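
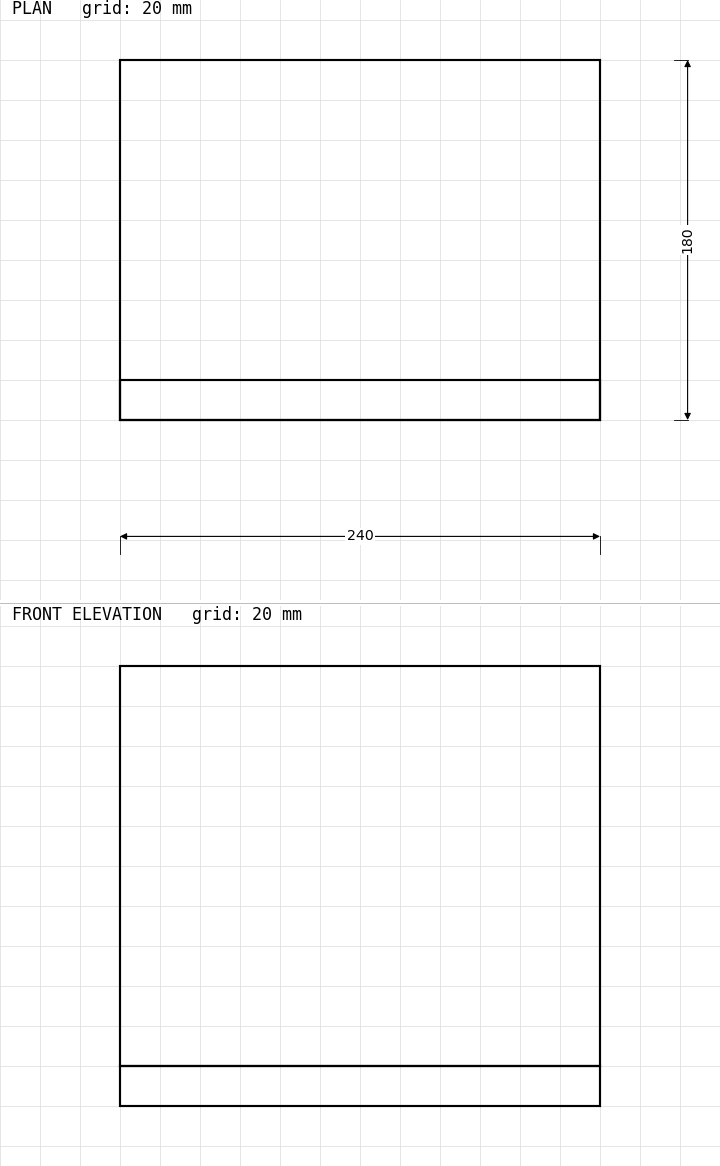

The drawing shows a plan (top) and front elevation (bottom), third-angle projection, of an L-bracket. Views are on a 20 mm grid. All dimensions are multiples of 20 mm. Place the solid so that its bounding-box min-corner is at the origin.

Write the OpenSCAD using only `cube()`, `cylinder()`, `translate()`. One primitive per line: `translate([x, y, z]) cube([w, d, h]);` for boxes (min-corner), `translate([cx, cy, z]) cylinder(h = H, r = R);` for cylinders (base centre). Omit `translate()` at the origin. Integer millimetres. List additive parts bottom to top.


cube([240, 180, 20]);
translate([0, 0, 20]) cube([240, 20, 200]);


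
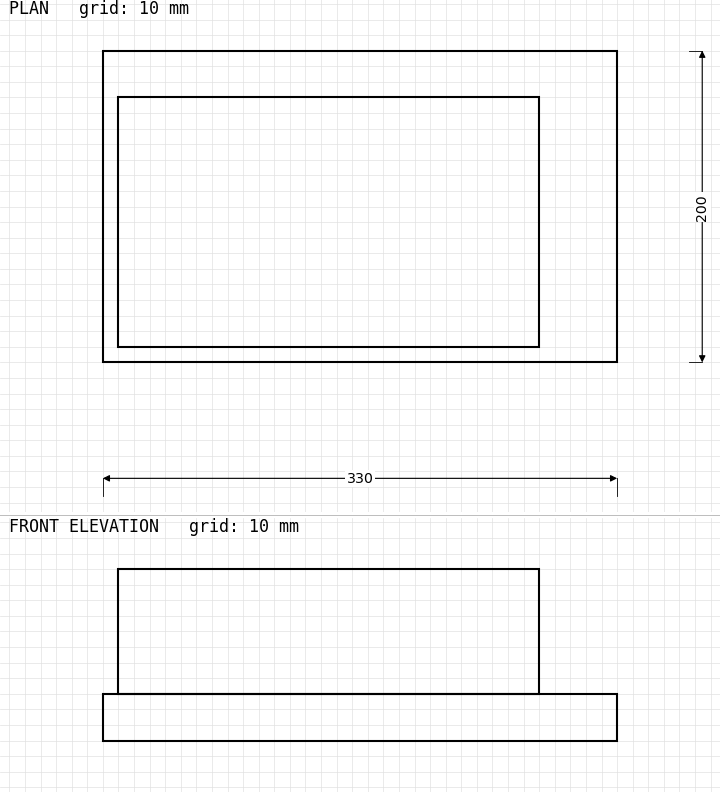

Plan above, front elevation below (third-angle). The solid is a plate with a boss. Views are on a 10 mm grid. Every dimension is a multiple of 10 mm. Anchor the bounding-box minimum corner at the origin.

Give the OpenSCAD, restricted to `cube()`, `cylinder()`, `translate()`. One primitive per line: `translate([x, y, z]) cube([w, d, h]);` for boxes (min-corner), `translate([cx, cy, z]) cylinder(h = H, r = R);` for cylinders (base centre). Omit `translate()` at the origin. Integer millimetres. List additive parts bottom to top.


cube([330, 200, 30]);
translate([10, 10, 30]) cube([270, 160, 80]);


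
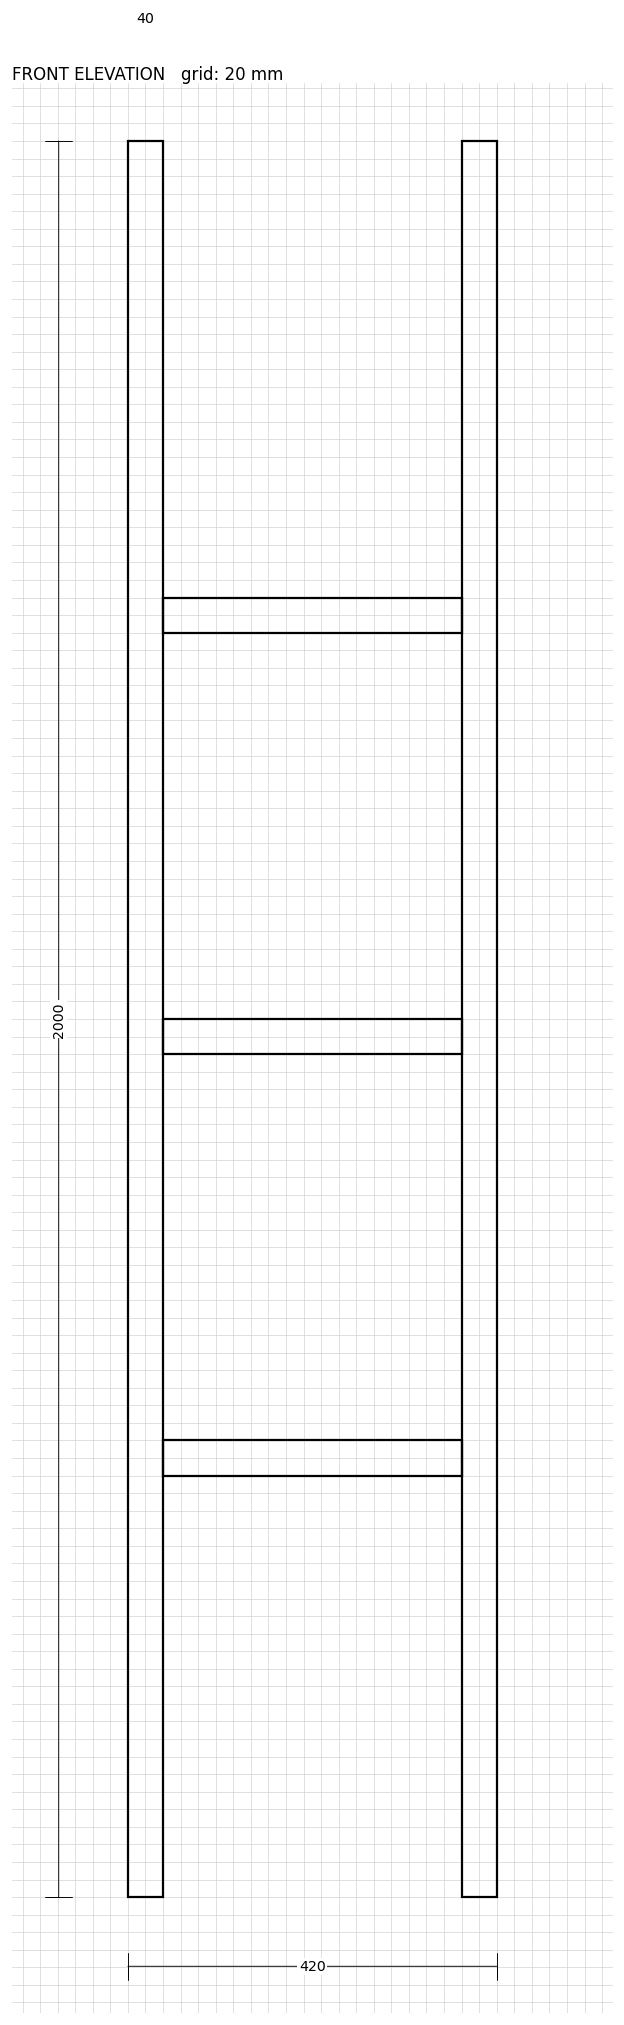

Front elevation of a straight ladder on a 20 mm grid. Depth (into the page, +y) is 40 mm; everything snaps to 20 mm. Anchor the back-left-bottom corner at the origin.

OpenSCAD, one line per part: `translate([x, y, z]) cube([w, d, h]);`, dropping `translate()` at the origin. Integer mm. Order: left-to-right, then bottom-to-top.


cube([40, 40, 2000]);
translate([40, 0, 480]) cube([340, 40, 40]);
translate([40, 0, 960]) cube([340, 40, 40]);
translate([40, 0, 1440]) cube([340, 40, 40]);
translate([380, 0, 0]) cube([40, 40, 2000]);


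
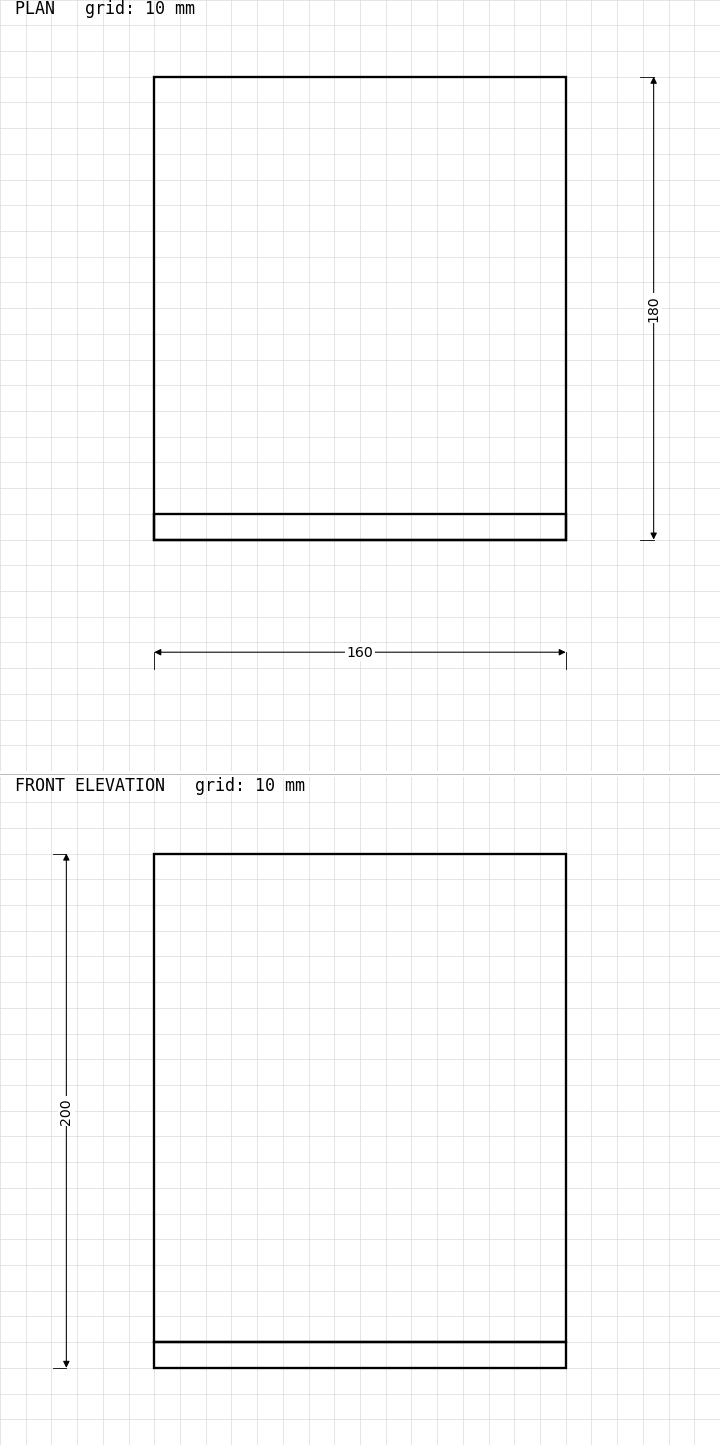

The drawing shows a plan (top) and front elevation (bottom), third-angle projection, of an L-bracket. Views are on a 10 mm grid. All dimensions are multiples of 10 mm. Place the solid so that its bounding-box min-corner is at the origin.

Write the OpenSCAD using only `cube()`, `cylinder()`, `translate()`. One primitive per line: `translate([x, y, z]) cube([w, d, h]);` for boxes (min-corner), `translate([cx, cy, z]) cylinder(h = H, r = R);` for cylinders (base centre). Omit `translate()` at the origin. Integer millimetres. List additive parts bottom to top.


cube([160, 180, 10]);
translate([0, 0, 10]) cube([160, 10, 190]);


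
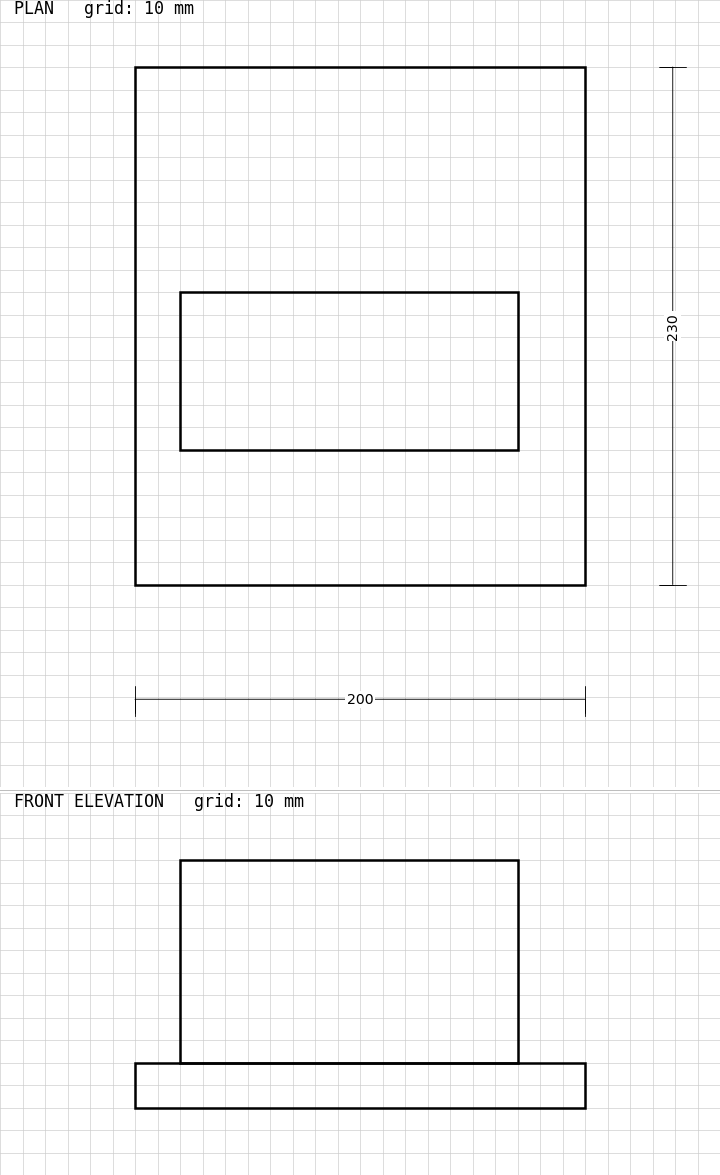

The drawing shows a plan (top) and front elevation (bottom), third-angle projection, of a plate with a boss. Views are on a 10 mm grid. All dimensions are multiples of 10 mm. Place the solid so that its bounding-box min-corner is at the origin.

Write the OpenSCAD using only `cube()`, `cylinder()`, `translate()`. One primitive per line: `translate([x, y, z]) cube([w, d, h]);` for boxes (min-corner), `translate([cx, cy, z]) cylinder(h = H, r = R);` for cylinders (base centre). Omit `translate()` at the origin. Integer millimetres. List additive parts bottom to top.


cube([200, 230, 20]);
translate([20, 60, 20]) cube([150, 70, 90]);


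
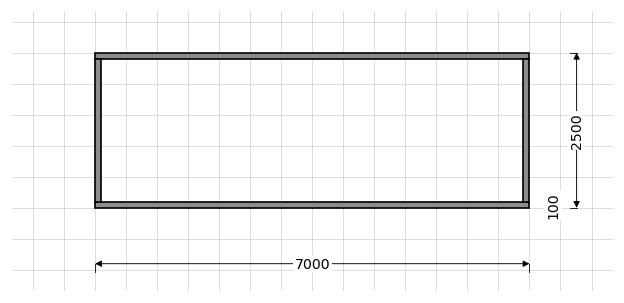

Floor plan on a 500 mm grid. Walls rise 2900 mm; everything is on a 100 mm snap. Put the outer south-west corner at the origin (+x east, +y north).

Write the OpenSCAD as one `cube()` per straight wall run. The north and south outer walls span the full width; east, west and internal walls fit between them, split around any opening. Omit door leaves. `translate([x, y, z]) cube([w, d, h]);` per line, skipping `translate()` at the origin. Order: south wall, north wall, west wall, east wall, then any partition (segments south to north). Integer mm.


cube([7000, 100, 2900]);
translate([0, 2400, 0]) cube([7000, 100, 2900]);
translate([0, 100, 0]) cube([100, 2300, 2900]);
translate([6900, 100, 0]) cube([100, 2300, 2900]);


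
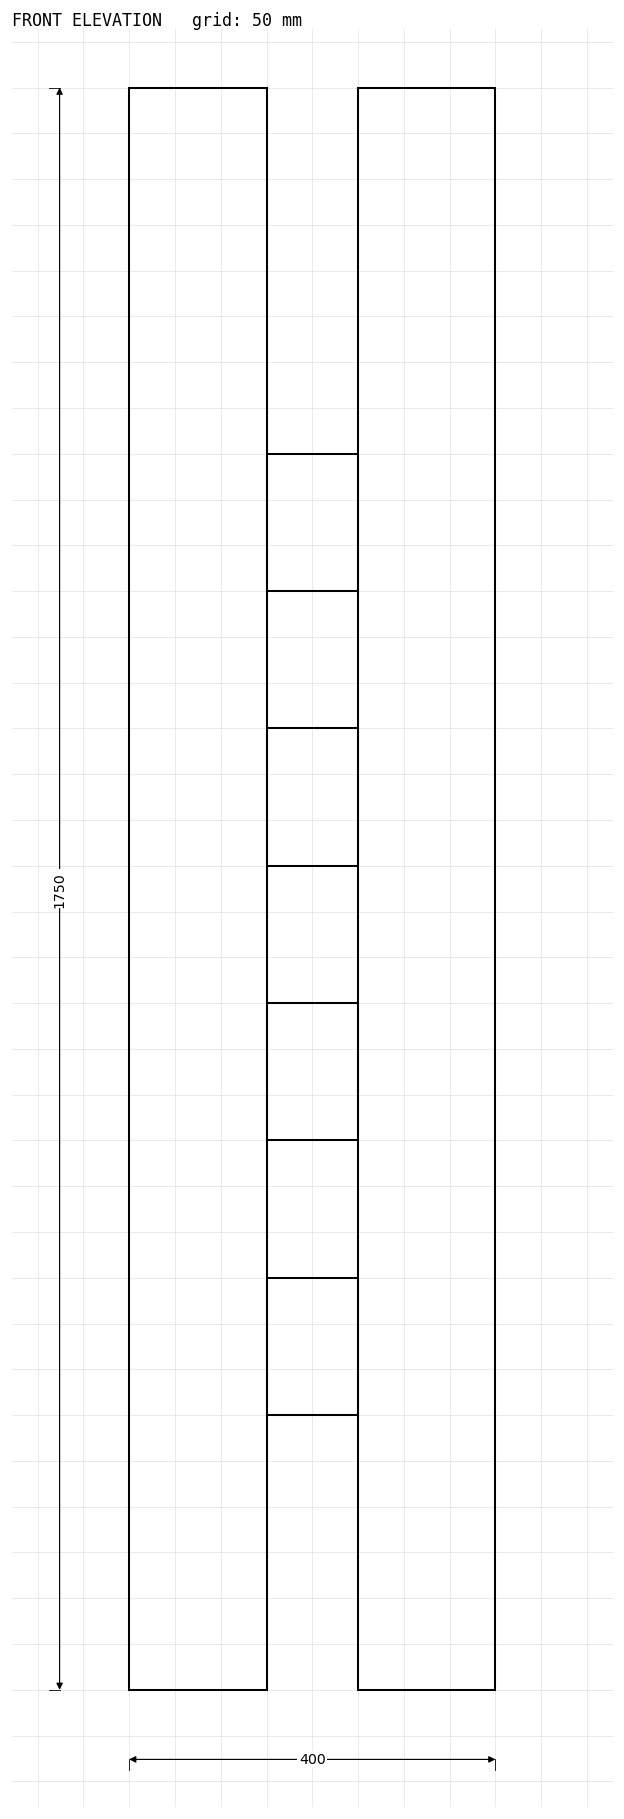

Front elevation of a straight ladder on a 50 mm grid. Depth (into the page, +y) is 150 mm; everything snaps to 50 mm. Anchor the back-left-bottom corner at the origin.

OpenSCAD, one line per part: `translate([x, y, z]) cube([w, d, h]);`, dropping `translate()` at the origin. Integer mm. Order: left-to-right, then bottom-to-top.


cube([150, 150, 1750]);
translate([150, 0, 300]) cube([100, 150, 150]);
translate([150, 0, 600]) cube([100, 150, 150]);
translate([150, 0, 900]) cube([100, 150, 150]);
translate([150, 0, 1200]) cube([100, 150, 150]);
translate([250, 0, 0]) cube([150, 150, 1750]);


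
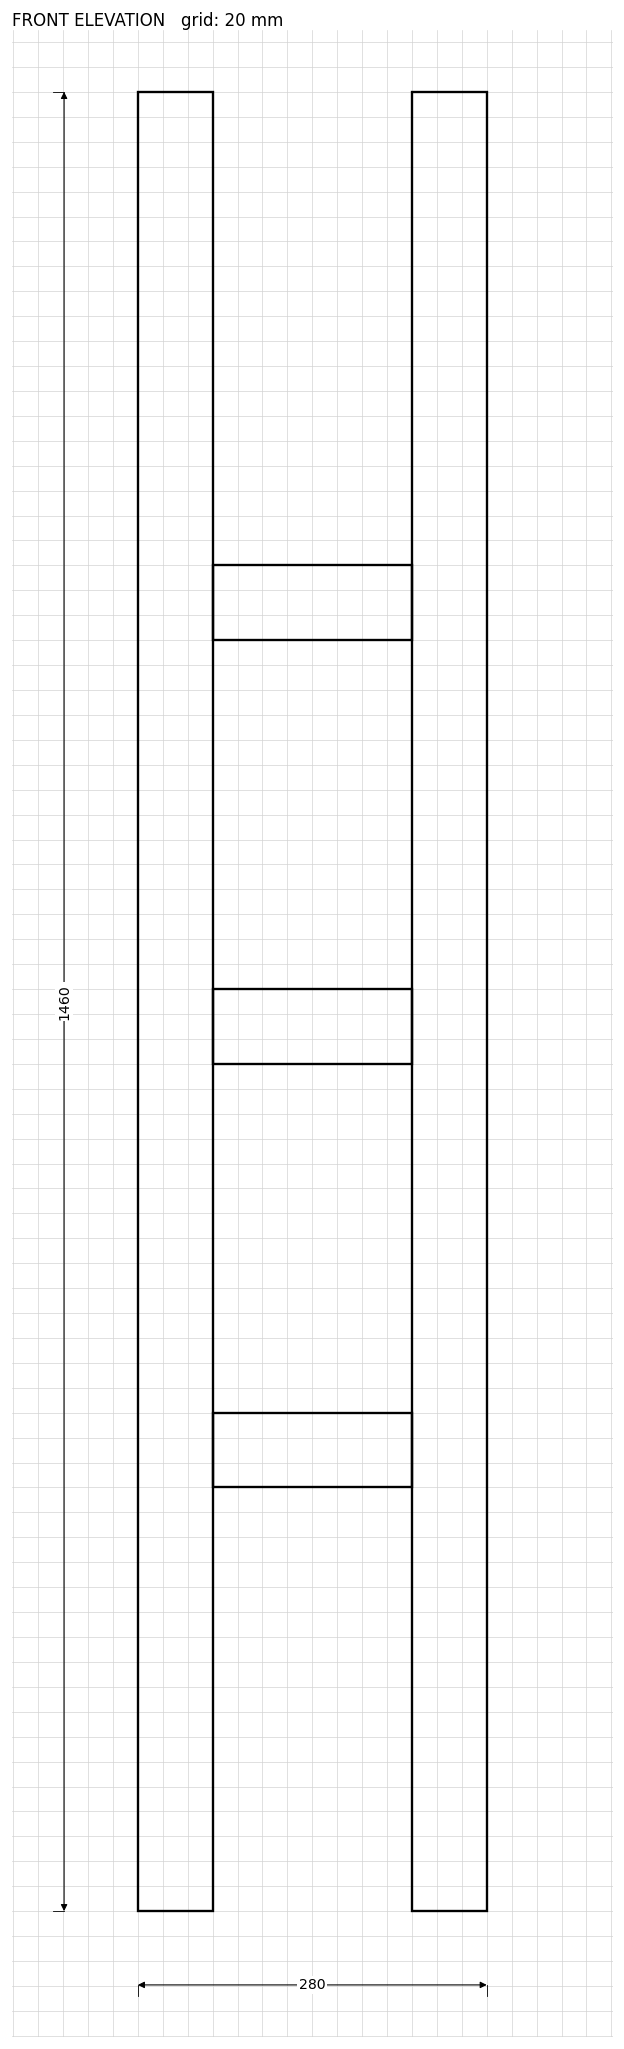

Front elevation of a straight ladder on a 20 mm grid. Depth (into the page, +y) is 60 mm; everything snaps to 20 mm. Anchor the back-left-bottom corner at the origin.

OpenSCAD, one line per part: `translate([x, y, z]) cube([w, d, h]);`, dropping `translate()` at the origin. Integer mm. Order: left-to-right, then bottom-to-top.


cube([60, 60, 1460]);
translate([60, 0, 340]) cube([160, 60, 60]);
translate([60, 0, 680]) cube([160, 60, 60]);
translate([60, 0, 1020]) cube([160, 60, 60]);
translate([220, 0, 0]) cube([60, 60, 1460]);


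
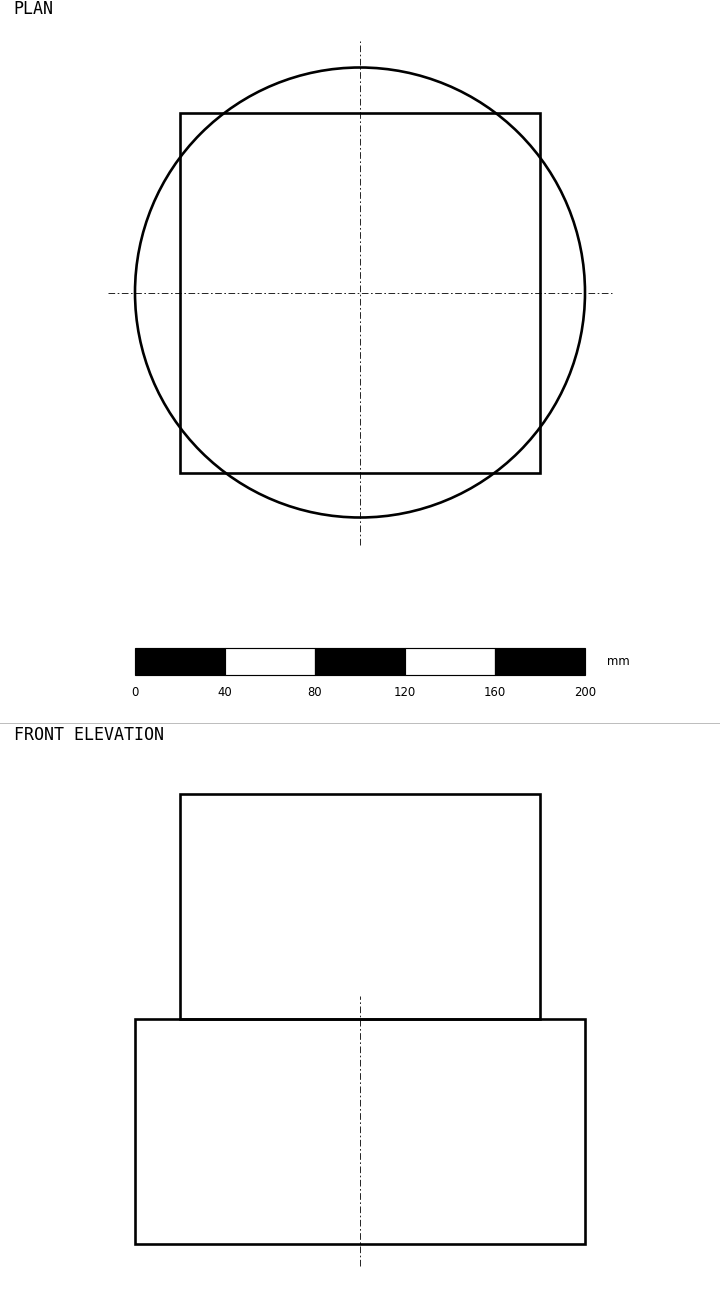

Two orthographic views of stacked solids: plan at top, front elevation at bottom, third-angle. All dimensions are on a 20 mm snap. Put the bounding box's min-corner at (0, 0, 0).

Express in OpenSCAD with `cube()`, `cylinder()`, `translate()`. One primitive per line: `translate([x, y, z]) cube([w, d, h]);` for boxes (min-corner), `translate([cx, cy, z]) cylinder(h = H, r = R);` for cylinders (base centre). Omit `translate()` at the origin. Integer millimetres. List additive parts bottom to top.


translate([100, 100, 0]) cylinder(h = 100, r = 100);
translate([20, 20, 100]) cube([160, 160, 100]);


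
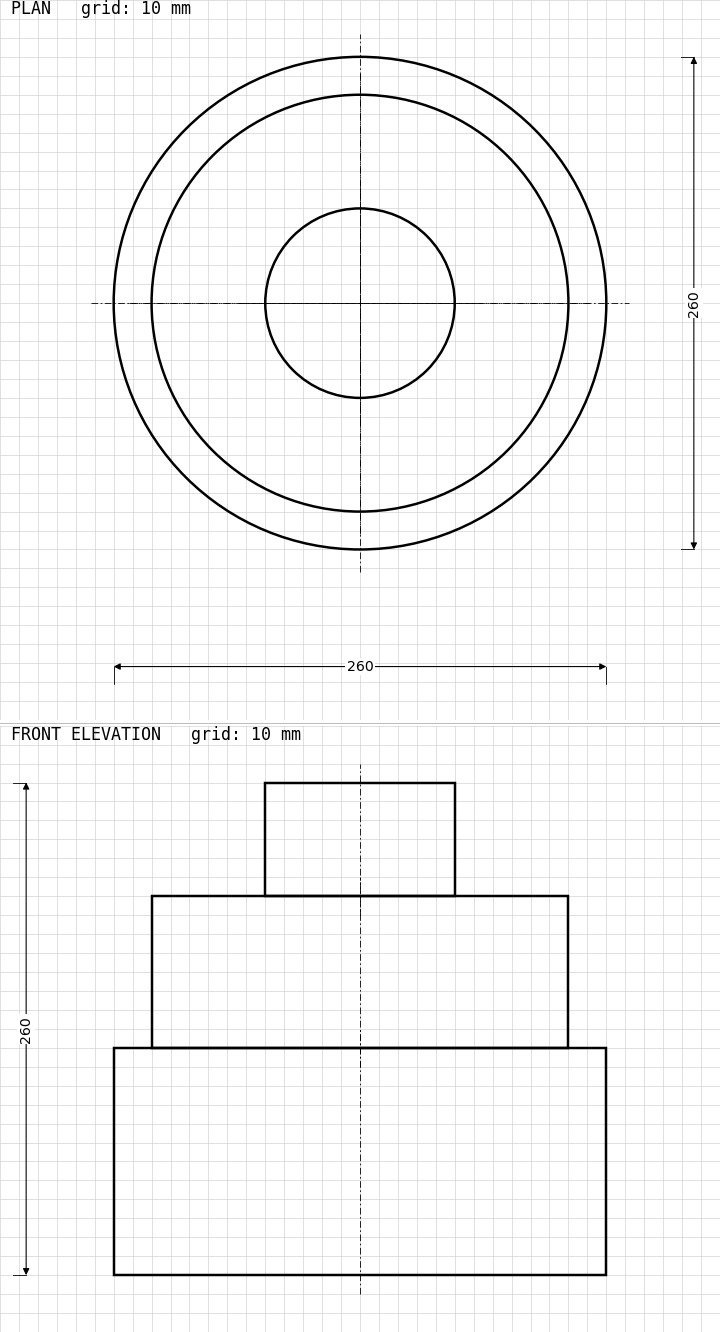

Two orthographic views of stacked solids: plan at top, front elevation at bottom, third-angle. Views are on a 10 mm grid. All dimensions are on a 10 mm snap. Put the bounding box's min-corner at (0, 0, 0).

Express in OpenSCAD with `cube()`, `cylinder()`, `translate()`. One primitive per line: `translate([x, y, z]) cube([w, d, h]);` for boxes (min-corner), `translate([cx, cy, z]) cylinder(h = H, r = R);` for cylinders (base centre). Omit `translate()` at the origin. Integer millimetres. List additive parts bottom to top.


translate([130, 130, 0]) cylinder(h = 120, r = 130);
translate([130, 130, 120]) cylinder(h = 80, r = 110);
translate([130, 130, 200]) cylinder(h = 60, r = 50);


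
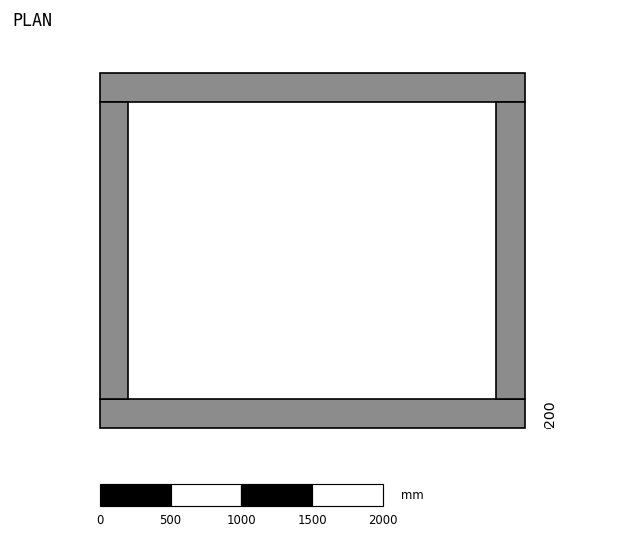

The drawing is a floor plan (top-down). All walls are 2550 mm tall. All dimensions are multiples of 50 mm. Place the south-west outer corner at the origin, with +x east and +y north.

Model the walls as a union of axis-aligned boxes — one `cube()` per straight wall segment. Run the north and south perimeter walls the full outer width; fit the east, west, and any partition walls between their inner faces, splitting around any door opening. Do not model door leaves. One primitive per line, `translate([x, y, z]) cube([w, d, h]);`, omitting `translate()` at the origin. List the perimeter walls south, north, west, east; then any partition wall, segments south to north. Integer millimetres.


cube([3000, 200, 2550]);
translate([0, 2300, 0]) cube([3000, 200, 2550]);
translate([0, 200, 0]) cube([200, 2100, 2550]);
translate([2800, 200, 0]) cube([200, 2100, 2550]);


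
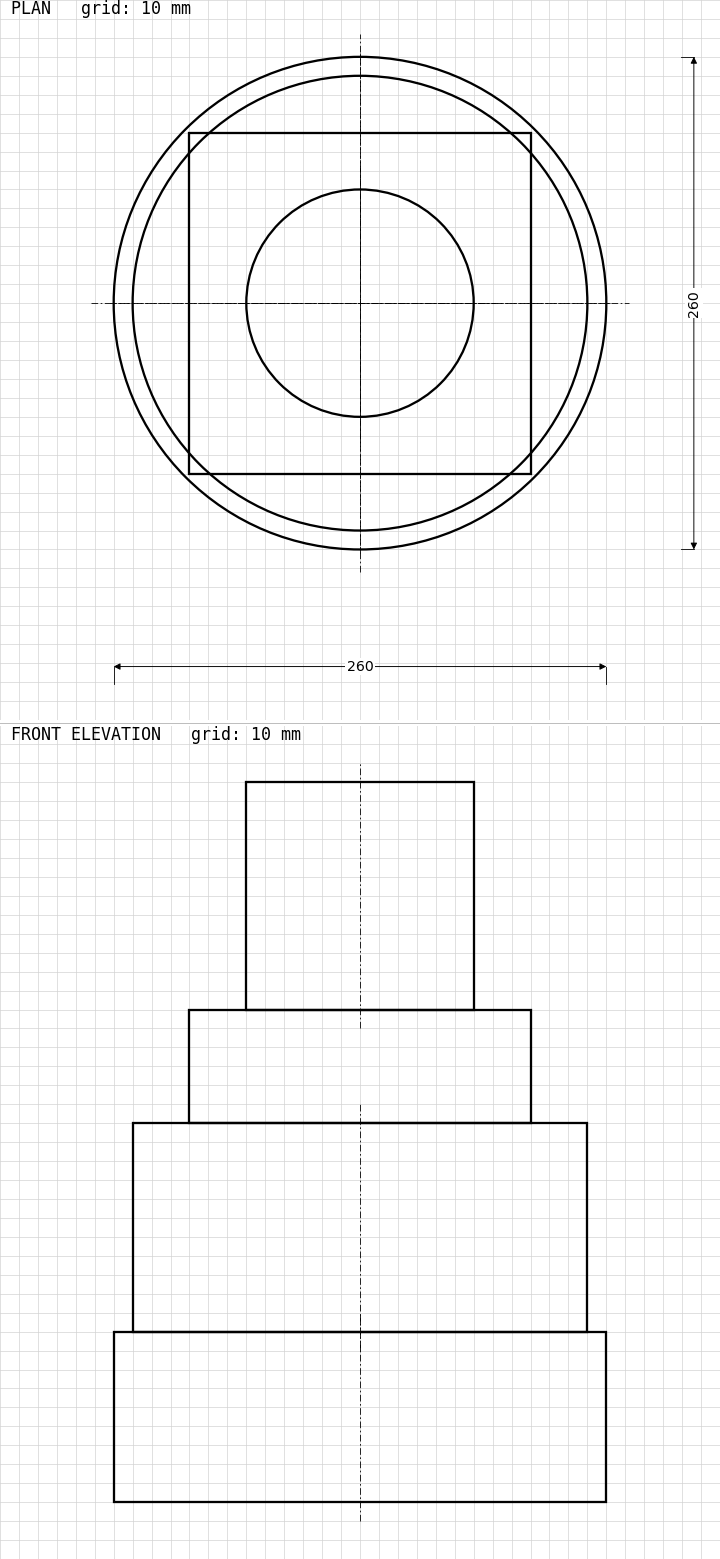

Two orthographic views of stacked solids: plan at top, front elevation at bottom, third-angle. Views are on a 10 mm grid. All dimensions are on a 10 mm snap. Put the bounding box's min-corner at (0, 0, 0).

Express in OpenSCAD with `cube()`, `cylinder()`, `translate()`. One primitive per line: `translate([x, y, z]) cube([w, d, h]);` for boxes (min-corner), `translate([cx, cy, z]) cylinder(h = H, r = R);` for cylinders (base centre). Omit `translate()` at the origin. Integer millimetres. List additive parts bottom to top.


translate([130, 130, 0]) cylinder(h = 90, r = 130);
translate([130, 130, 90]) cylinder(h = 110, r = 120);
translate([40, 40, 200]) cube([180, 180, 60]);
translate([130, 130, 260]) cylinder(h = 120, r = 60);


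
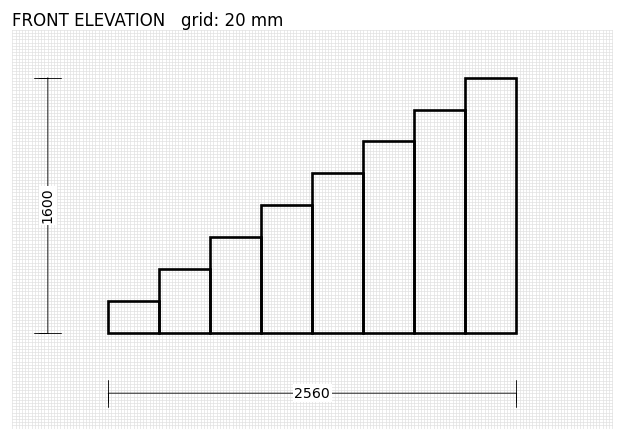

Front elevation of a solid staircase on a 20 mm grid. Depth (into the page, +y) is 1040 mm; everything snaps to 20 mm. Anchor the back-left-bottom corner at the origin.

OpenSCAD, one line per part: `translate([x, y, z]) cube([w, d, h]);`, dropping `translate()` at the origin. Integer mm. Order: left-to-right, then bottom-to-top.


cube([320, 1040, 200]);
translate([320, 0, 0]) cube([320, 1040, 400]);
translate([640, 0, 0]) cube([320, 1040, 600]);
translate([960, 0, 0]) cube([320, 1040, 800]);
translate([1280, 0, 0]) cube([320, 1040, 1000]);
translate([1600, 0, 0]) cube([320, 1040, 1200]);
translate([1920, 0, 0]) cube([320, 1040, 1400]);
translate([2240, 0, 0]) cube([320, 1040, 1600]);


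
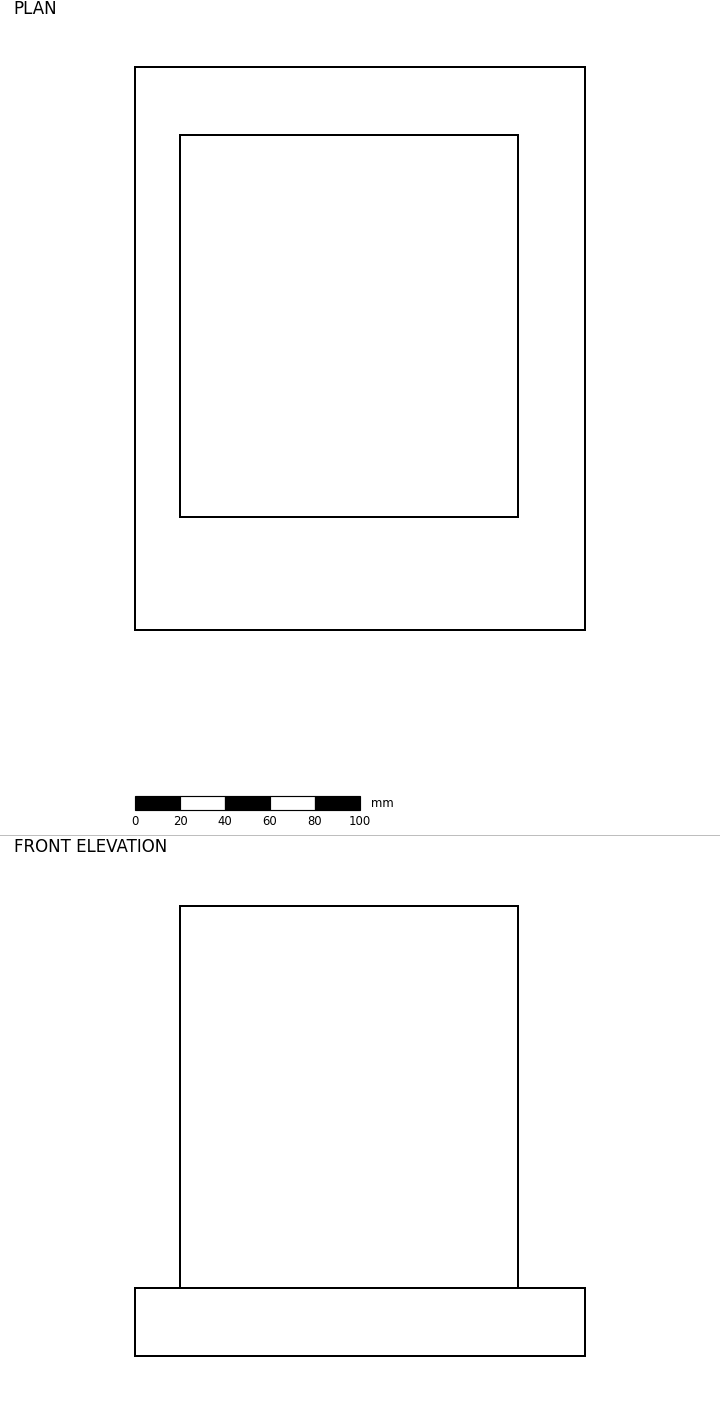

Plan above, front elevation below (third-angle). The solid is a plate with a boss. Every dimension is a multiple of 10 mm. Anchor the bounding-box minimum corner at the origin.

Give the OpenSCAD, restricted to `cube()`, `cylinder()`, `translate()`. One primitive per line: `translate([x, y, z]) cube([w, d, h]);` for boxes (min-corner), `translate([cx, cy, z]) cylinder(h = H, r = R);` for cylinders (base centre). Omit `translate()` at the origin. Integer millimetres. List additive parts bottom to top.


cube([200, 250, 30]);
translate([20, 50, 30]) cube([150, 170, 170]);


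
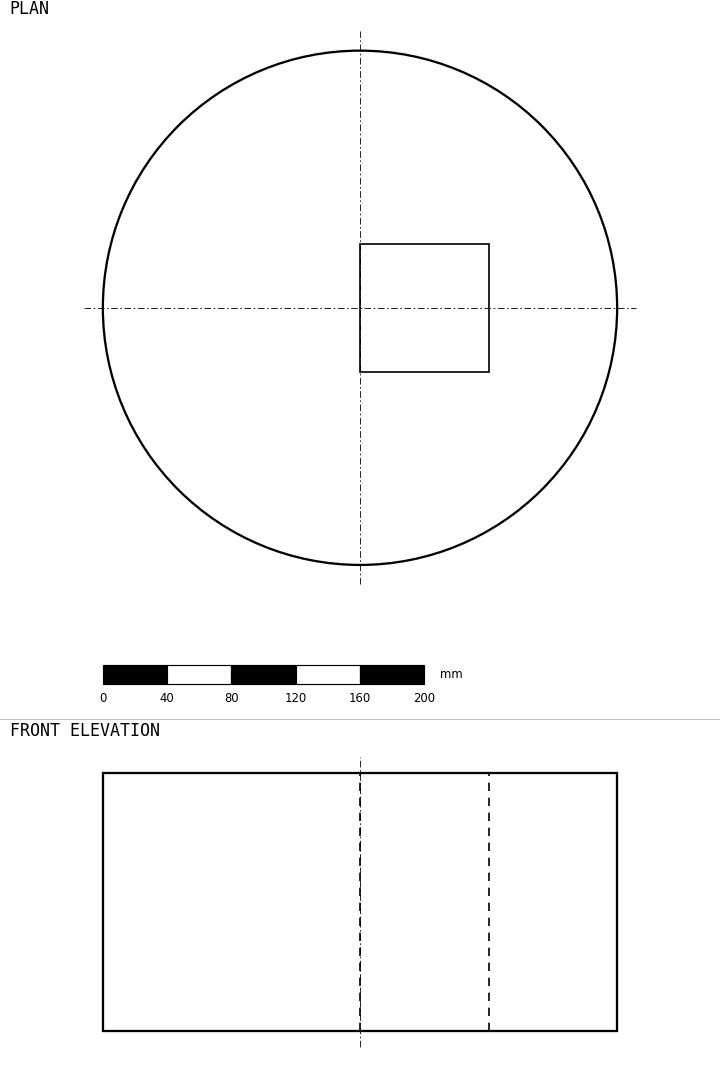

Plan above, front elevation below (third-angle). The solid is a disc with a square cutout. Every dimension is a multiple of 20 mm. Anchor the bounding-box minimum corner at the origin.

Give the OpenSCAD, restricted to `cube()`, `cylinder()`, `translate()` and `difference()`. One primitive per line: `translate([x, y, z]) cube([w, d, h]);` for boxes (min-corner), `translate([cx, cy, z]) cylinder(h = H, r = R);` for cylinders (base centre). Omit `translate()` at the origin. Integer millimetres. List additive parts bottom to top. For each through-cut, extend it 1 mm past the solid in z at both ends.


difference() {
  translate([160, 160, 0]) cylinder(h = 160, r = 160);
  translate([160, 120, -1]) cube([80, 80, 162]);
}


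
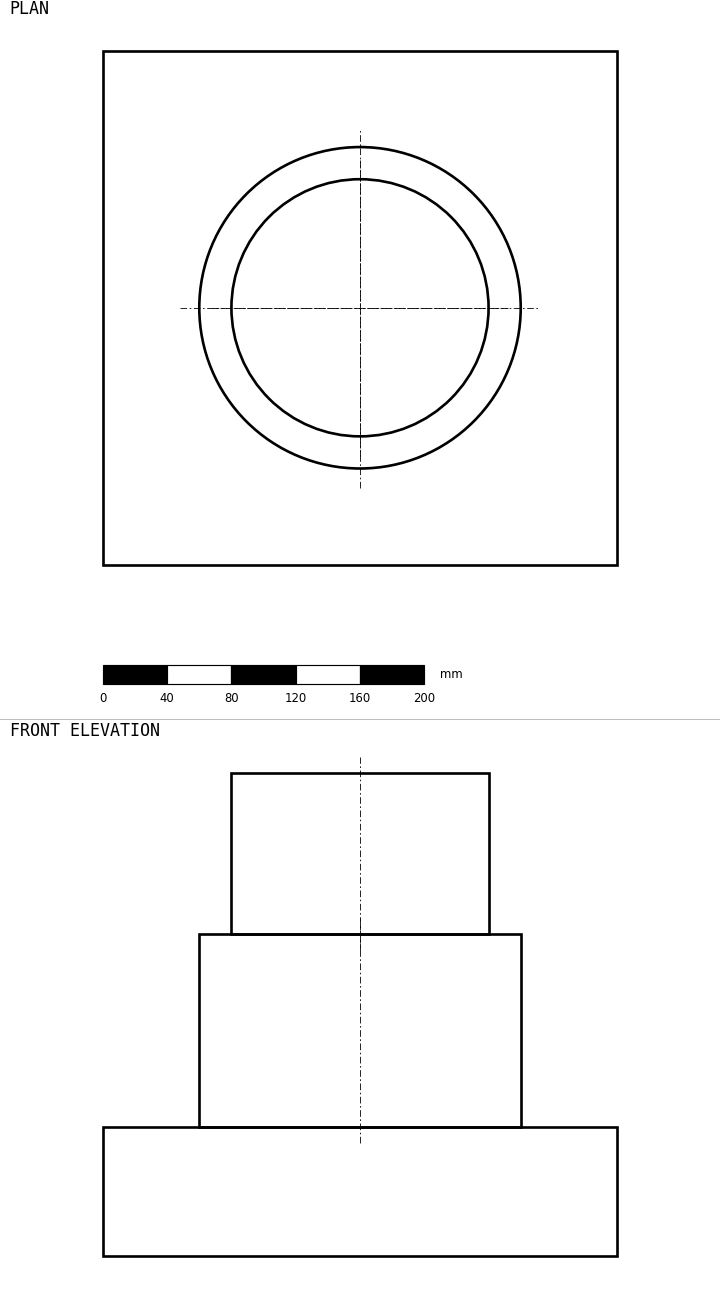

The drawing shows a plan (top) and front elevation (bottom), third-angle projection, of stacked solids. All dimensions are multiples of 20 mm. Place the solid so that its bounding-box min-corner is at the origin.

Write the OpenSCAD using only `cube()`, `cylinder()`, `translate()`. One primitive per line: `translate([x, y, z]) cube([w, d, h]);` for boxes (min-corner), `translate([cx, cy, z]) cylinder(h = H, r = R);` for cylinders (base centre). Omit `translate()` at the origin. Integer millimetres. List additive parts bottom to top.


cube([320, 320, 80]);
translate([160, 160, 80]) cylinder(h = 120, r = 100);
translate([160, 160, 200]) cylinder(h = 100, r = 80);


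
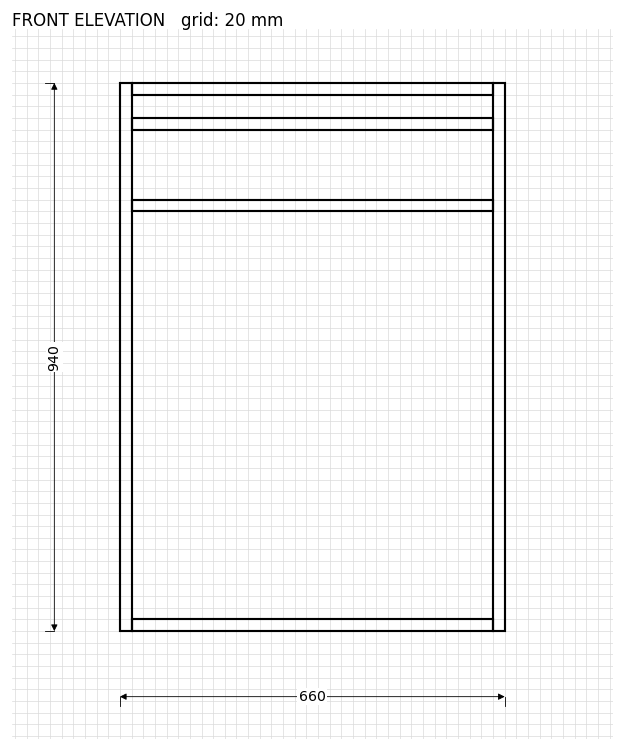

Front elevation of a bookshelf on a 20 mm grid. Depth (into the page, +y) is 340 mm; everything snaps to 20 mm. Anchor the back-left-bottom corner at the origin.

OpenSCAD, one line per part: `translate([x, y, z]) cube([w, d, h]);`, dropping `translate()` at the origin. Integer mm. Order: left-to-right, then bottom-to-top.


cube([20, 340, 940]);
translate([20, 0, 0]) cube([620, 340, 20]);
translate([20, 0, 720]) cube([620, 340, 20]);
translate([20, 0, 860]) cube([620, 340, 20]);
translate([20, 0, 920]) cube([620, 340, 20]);
translate([640, 0, 0]) cube([20, 340, 940]);


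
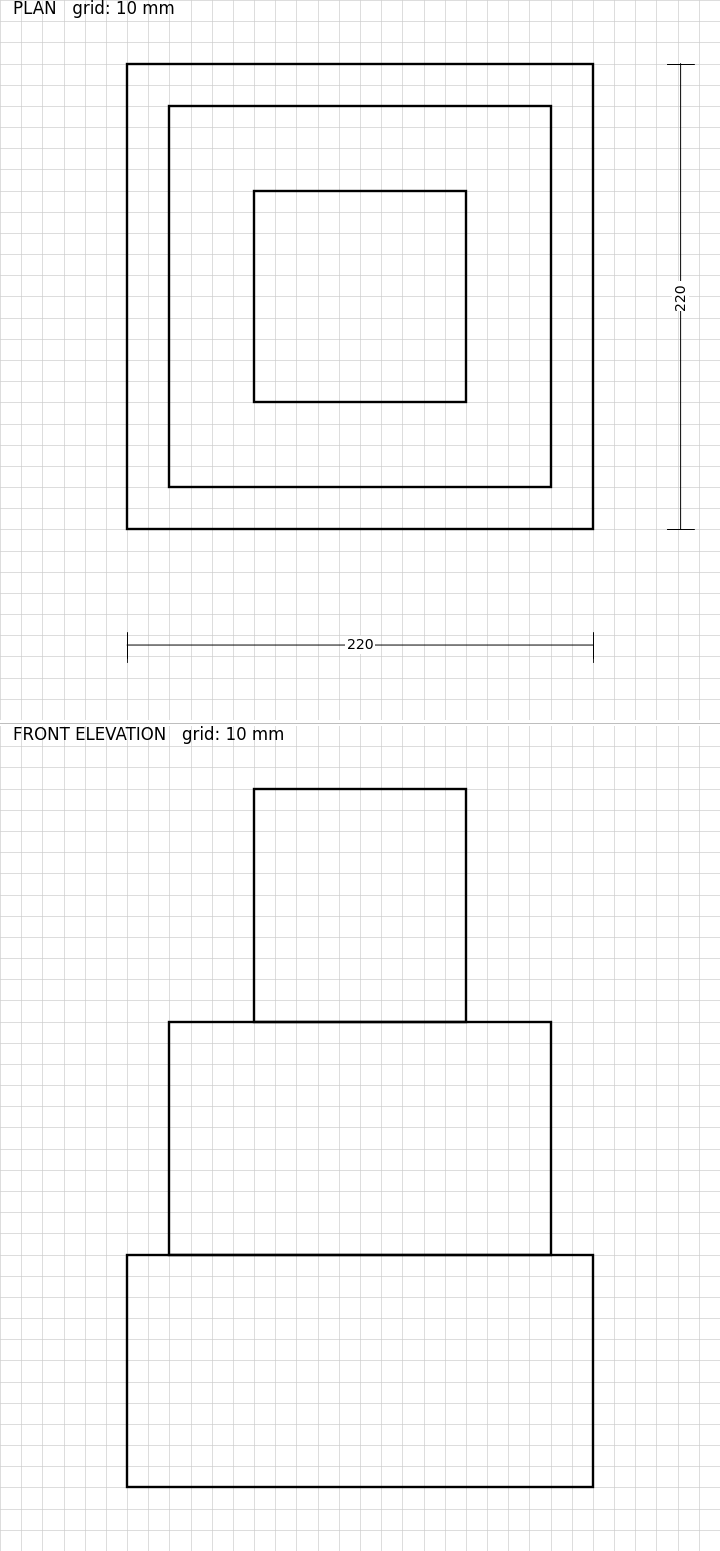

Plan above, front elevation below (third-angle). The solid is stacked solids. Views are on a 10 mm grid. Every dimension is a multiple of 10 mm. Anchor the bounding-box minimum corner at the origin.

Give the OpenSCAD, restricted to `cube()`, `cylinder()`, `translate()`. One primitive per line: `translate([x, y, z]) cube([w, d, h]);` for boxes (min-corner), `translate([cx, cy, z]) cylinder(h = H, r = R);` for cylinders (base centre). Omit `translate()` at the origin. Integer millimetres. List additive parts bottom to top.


cube([220, 220, 110]);
translate([20, 20, 110]) cube([180, 180, 110]);
translate([60, 60, 220]) cube([100, 100, 110]);


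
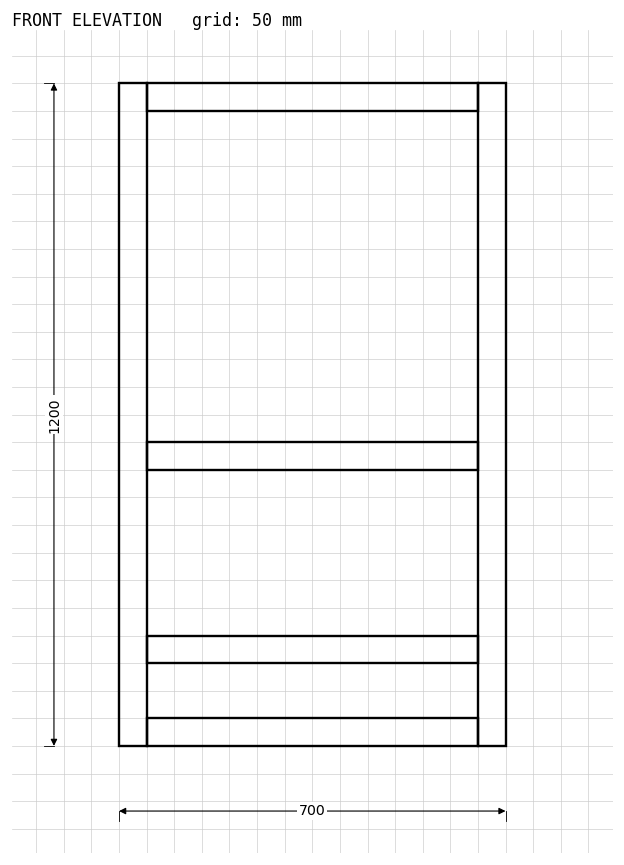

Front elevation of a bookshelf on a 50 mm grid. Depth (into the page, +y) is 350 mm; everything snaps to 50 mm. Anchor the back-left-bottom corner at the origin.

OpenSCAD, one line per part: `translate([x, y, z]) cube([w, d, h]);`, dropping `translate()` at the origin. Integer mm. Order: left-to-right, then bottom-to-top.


cube([50, 350, 1200]);
translate([50, 0, 0]) cube([600, 350, 50]);
translate([50, 0, 150]) cube([600, 350, 50]);
translate([50, 0, 500]) cube([600, 350, 50]);
translate([50, 0, 1150]) cube([600, 350, 50]);
translate([650, 0, 0]) cube([50, 350, 1200]);


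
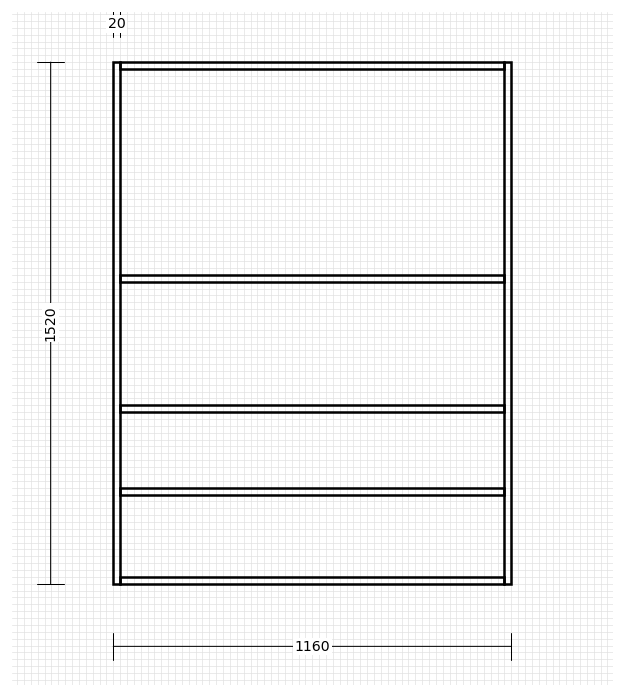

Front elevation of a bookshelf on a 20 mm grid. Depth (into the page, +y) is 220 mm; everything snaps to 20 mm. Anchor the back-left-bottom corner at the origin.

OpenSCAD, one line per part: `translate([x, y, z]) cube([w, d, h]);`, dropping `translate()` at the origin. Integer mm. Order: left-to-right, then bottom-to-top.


cube([20, 220, 1520]);
translate([20, 0, 0]) cube([1120, 220, 20]);
translate([20, 0, 260]) cube([1120, 220, 20]);
translate([20, 0, 500]) cube([1120, 220, 20]);
translate([20, 0, 880]) cube([1120, 220, 20]);
translate([20, 0, 1500]) cube([1120, 220, 20]);
translate([1140, 0, 0]) cube([20, 220, 1520]);


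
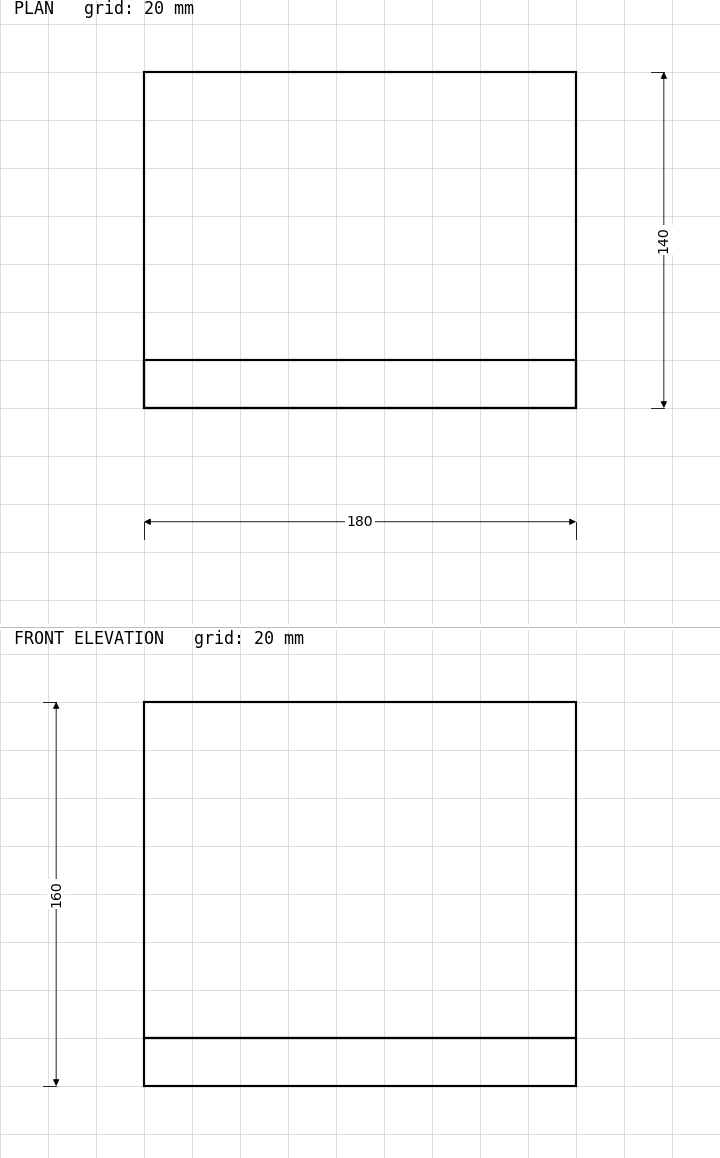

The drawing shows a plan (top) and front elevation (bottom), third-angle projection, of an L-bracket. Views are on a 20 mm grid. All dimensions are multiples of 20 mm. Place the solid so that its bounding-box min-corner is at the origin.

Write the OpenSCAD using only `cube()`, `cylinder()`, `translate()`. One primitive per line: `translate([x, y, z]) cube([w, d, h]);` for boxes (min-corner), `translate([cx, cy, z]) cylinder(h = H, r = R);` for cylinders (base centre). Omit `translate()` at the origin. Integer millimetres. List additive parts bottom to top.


cube([180, 140, 20]);
translate([0, 0, 20]) cube([180, 20, 140]);


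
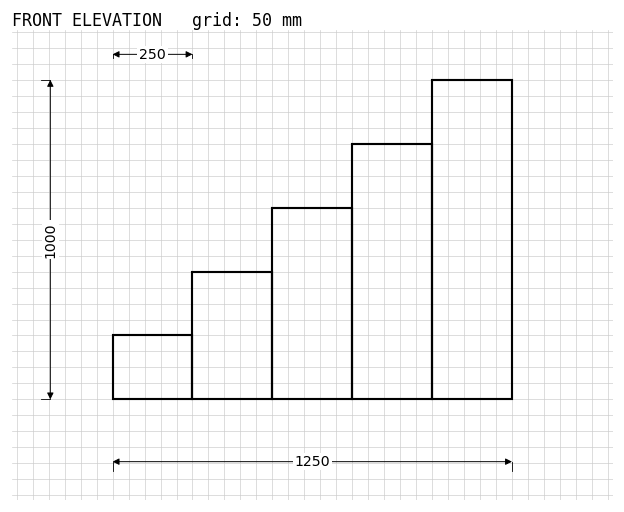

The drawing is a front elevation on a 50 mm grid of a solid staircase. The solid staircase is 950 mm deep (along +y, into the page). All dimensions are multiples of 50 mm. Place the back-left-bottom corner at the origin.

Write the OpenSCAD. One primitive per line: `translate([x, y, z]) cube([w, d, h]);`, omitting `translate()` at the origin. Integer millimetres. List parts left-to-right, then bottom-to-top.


cube([250, 950, 200]);
translate([250, 0, 0]) cube([250, 950, 400]);
translate([500, 0, 0]) cube([250, 950, 600]);
translate([750, 0, 0]) cube([250, 950, 800]);
translate([1000, 0, 0]) cube([250, 950, 1000]);


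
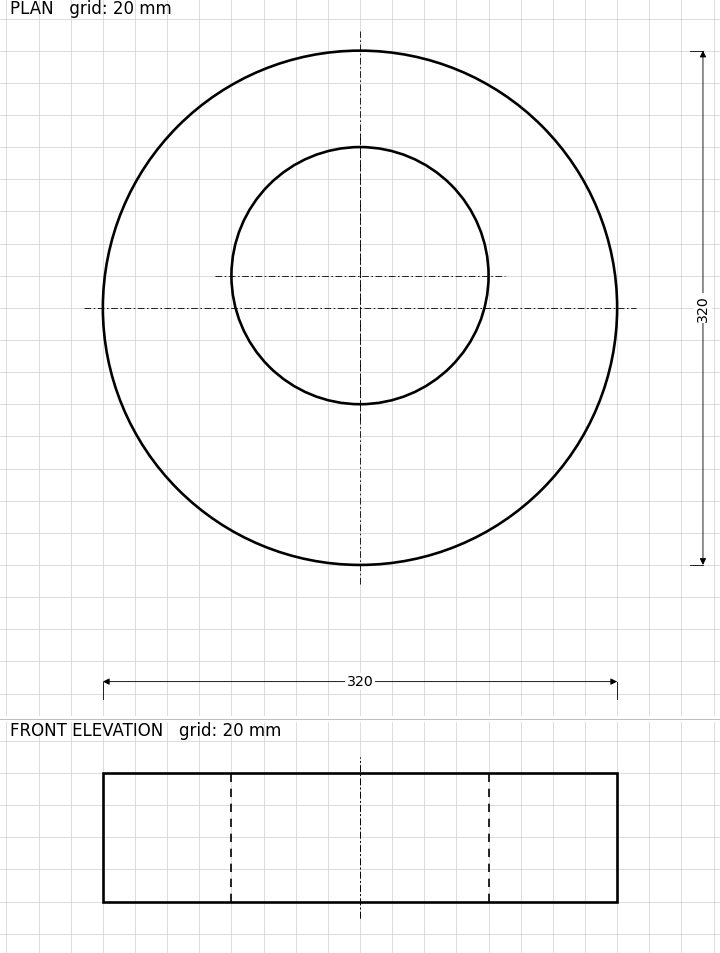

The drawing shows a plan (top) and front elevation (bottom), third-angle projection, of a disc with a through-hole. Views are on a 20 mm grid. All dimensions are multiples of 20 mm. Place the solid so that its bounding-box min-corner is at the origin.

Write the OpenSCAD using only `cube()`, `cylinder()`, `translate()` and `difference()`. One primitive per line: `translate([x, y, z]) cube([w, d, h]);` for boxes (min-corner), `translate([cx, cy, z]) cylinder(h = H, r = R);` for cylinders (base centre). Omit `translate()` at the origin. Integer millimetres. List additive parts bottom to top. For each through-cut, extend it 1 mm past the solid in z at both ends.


difference() {
  translate([160, 160, 0]) cylinder(h = 80, r = 160);
  translate([160, 180, -1]) cylinder(h = 82, r = 80);
}


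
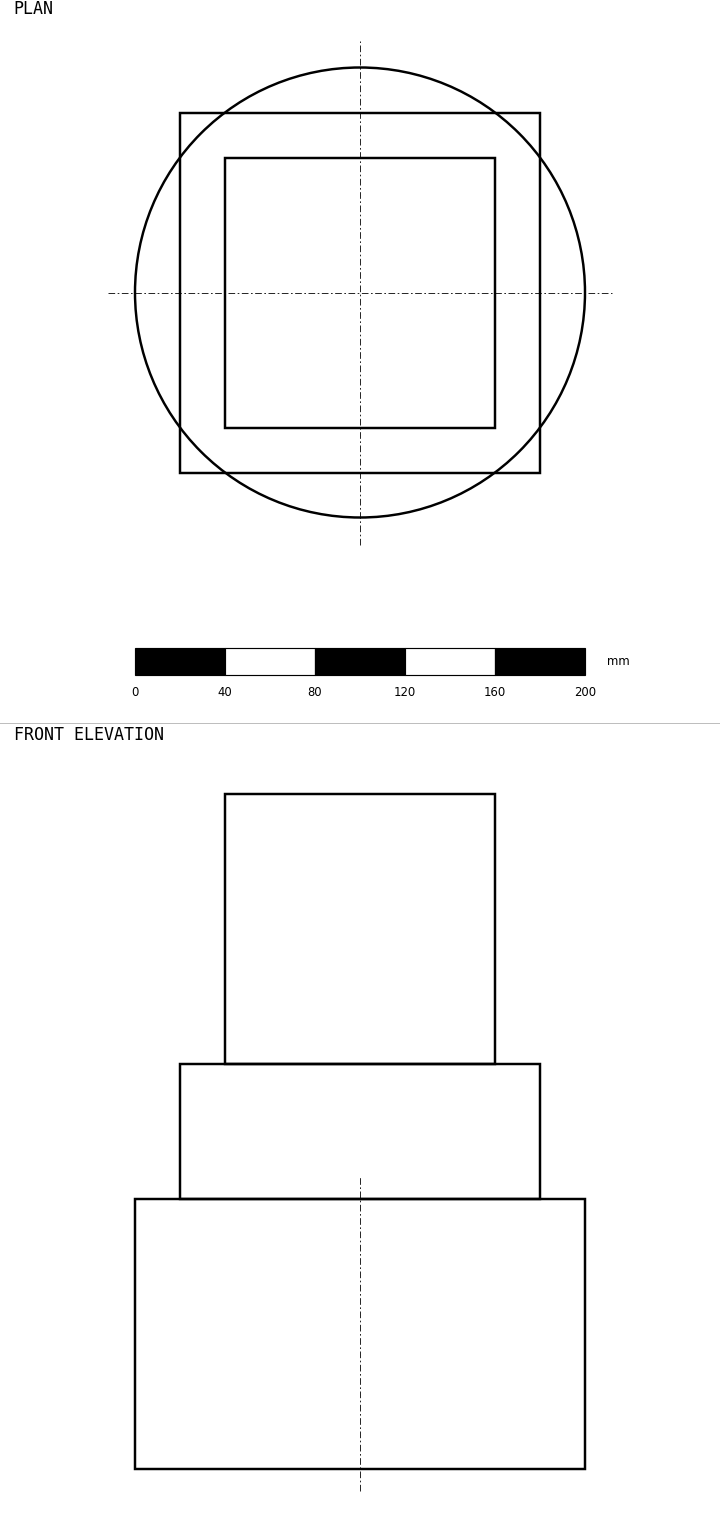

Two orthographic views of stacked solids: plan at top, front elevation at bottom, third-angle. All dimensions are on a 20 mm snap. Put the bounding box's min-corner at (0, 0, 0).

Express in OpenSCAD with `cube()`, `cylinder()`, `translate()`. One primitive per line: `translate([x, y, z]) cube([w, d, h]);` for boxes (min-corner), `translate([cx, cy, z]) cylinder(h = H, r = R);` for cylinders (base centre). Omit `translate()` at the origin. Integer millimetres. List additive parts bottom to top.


translate([100, 100, 0]) cylinder(h = 120, r = 100);
translate([20, 20, 120]) cube([160, 160, 60]);
translate([40, 40, 180]) cube([120, 120, 120]);


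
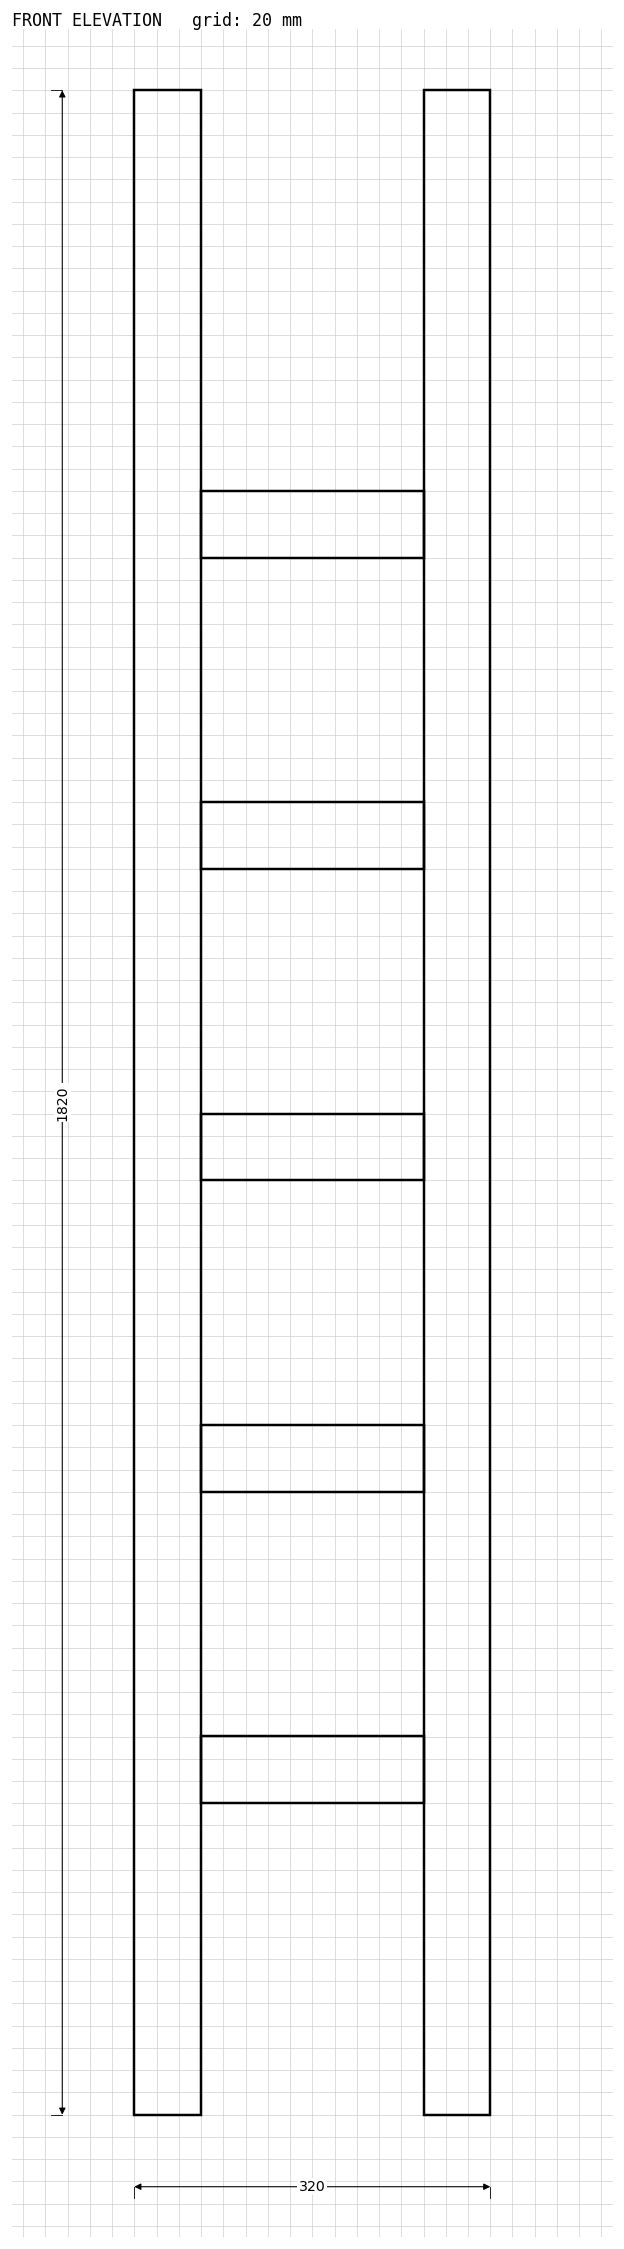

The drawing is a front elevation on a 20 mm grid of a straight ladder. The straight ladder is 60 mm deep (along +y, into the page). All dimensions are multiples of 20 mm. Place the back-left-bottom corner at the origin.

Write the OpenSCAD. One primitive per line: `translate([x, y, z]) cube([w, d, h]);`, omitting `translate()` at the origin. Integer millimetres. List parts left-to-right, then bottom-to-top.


cube([60, 60, 1820]);
translate([60, 0, 280]) cube([200, 60, 60]);
translate([60, 0, 560]) cube([200, 60, 60]);
translate([60, 0, 840]) cube([200, 60, 60]);
translate([60, 0, 1120]) cube([200, 60, 60]);
translate([60, 0, 1400]) cube([200, 60, 60]);
translate([260, 0, 0]) cube([60, 60, 1820]);


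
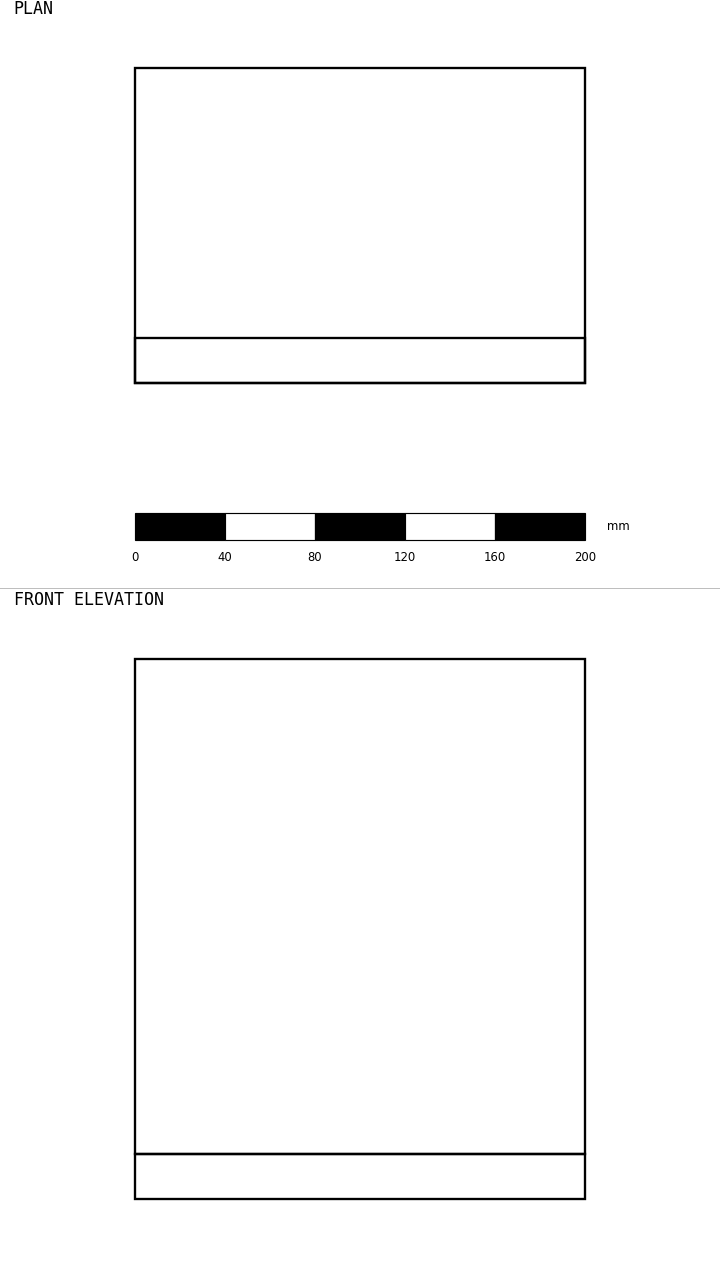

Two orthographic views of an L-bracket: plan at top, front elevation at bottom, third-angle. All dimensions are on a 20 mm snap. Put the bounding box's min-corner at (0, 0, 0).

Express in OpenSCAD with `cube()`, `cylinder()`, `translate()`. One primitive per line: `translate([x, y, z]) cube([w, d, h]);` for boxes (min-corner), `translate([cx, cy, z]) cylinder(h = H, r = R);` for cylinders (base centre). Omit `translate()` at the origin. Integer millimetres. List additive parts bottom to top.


cube([200, 140, 20]);
translate([0, 0, 20]) cube([200, 20, 220]);


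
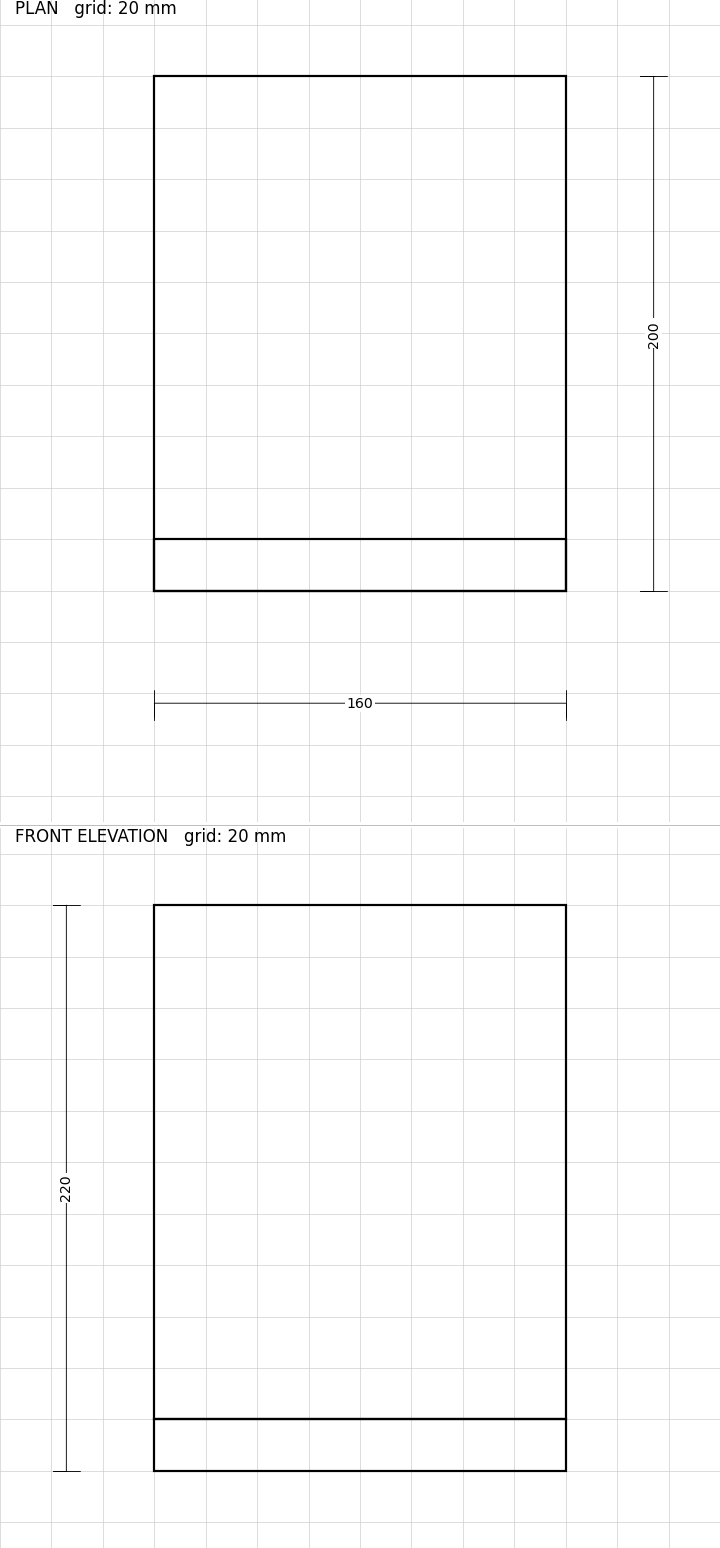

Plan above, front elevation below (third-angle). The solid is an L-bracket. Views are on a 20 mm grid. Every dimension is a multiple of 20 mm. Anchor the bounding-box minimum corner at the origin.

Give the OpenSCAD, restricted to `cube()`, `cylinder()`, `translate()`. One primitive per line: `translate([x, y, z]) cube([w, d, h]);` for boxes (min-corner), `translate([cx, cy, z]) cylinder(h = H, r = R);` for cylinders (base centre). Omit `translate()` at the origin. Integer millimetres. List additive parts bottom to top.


cube([160, 200, 20]);
translate([0, 0, 20]) cube([160, 20, 200]);


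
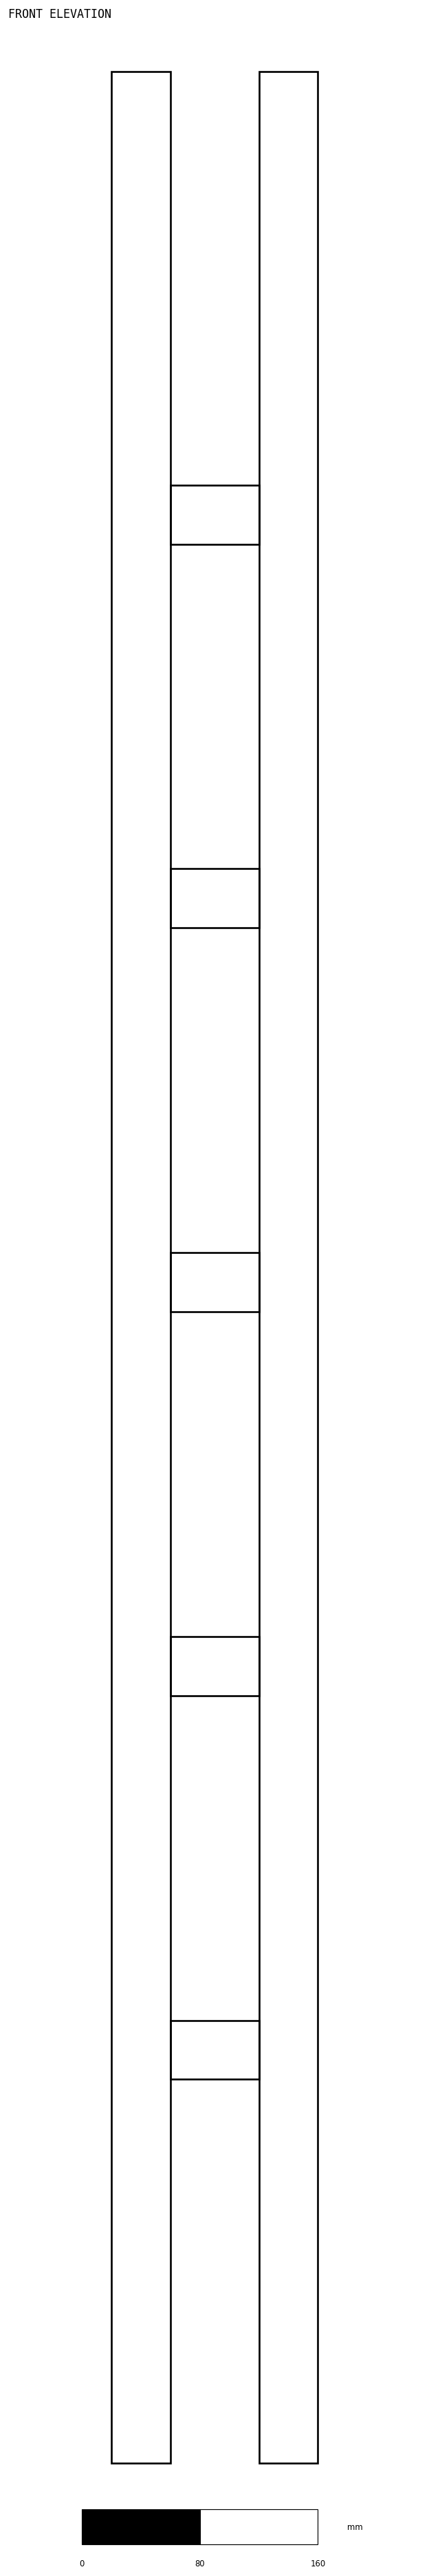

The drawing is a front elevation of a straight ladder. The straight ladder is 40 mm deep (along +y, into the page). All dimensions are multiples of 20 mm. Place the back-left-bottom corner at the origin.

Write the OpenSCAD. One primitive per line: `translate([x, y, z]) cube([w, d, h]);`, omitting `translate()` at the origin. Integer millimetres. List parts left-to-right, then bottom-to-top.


cube([40, 40, 1620]);
translate([40, 0, 260]) cube([60, 40, 40]);
translate([40, 0, 520]) cube([60, 40, 40]);
translate([40, 0, 780]) cube([60, 40, 40]);
translate([40, 0, 1040]) cube([60, 40, 40]);
translate([40, 0, 1300]) cube([60, 40, 40]);
translate([100, 0, 0]) cube([40, 40, 1620]);


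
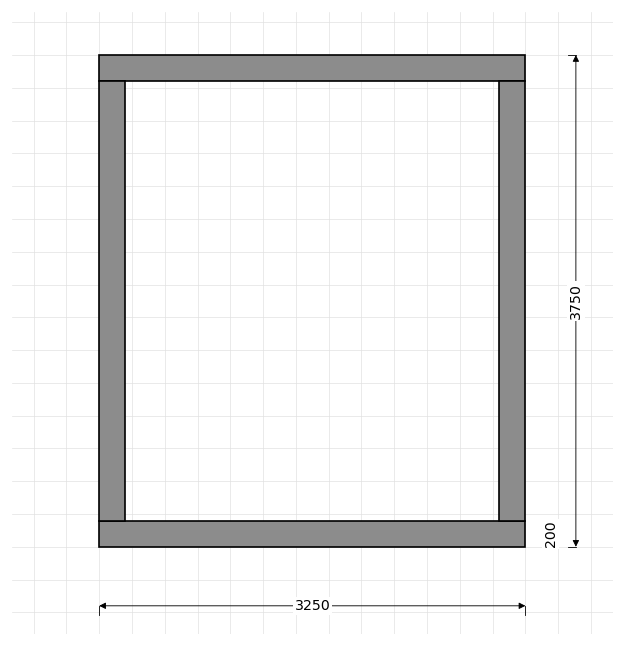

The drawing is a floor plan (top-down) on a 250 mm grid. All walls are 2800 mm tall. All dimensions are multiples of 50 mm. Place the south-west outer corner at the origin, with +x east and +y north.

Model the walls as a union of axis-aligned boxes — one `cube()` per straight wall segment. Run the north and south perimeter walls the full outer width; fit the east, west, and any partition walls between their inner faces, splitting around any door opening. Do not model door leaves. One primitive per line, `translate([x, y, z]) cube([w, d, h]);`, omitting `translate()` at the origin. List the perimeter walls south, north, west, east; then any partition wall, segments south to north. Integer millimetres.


cube([3250, 200, 2800]);
translate([0, 3550, 0]) cube([3250, 200, 2800]);
translate([0, 200, 0]) cube([200, 3350, 2800]);
translate([3050, 200, 0]) cube([200, 3350, 2800]);
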